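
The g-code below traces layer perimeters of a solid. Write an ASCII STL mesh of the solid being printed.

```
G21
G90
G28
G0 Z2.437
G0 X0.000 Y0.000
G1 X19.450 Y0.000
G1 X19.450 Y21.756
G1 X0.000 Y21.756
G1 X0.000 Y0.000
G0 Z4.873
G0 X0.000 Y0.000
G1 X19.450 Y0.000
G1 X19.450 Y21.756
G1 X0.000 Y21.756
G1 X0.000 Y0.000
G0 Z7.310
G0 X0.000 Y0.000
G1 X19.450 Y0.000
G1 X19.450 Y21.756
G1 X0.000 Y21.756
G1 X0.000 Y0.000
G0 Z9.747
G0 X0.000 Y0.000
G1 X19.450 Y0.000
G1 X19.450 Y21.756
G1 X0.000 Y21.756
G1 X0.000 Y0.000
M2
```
solid part
  facet normal 0.0000 0.0000 -1.0000
    outer loop
      vertex 19.450 21.756 0.000
      vertex 19.450 0.000 0.000
      vertex 0.000 0.000 0.000
    endloop
  endfacet
  facet normal 0.0000 0.0000 -1.0000
    outer loop
      vertex 0.000 21.756 0.000
      vertex 19.450 21.756 0.000
      vertex 0.000 0.000 0.000
    endloop
  endfacet
  facet normal 0.0000 0.0000 1.0000
    outer loop
      vertex 0.000 0.000 9.747
      vertex 19.450 0.000 9.747
      vertex 19.450 21.756 9.747
    endloop
  endfacet
  facet normal 0.0000 0.0000 1.0000
    outer loop
      vertex 0.000 0.000 9.747
      vertex 19.450 21.756 9.747
      vertex 0.000 21.756 9.747
    endloop
  endfacet
  facet normal 0.0000 -1.0000 0.0000
    outer loop
      vertex 0.000 0.000 0.000
      vertex 19.450 0.000 0.000
      vertex 19.450 0.000 9.747
    endloop
  endfacet
  facet normal 0.0000 -1.0000 0.0000
    outer loop
      vertex 0.000 0.000 0.000
      vertex 19.450 0.000 9.747
      vertex 0.000 0.000 9.747
    endloop
  endfacet
  facet normal 0.0000 1.0000 0.0000
    outer loop
      vertex 19.450 21.756 9.747
      vertex 19.450 21.756 0.000
      vertex 0.000 21.756 0.000
    endloop
  endfacet
  facet normal 0.0000 1.0000 0.0000
    outer loop
      vertex 0.000 21.756 9.747
      vertex 19.450 21.756 9.747
      vertex 0.000 21.756 0.000
    endloop
  endfacet
  facet normal -1.0000 0.0000 0.0000
    outer loop
      vertex 0.000 21.756 9.747
      vertex 0.000 21.756 0.000
      vertex 0.000 0.000 0.000
    endloop
  endfacet
  facet normal -1.0000 0.0000 0.0000
    outer loop
      vertex 0.000 0.000 9.747
      vertex 0.000 21.756 9.747
      vertex 0.000 0.000 0.000
    endloop
  endfacet
  facet normal 1.0000 0.0000 0.0000
    outer loop
      vertex 19.450 0.000 0.000
      vertex 19.450 21.756 0.000
      vertex 19.450 21.756 9.747
    endloop
  endfacet
  facet normal 1.0000 0.0000 0.0000
    outer loop
      vertex 19.450 0.000 0.000
      vertex 19.450 21.756 9.747
      vertex 19.450 0.000 9.747
    endloop
  endfacet
endsolid part

The G0 Z moves step by Δz≈2.437 mm. Every layer's G1 loop is the same polygon, so the solid is a straight extrusion of it from z=0 to z≈9.75. Closing with flat bottom and top caps and triangulating gives 12 facets — a rectangular box, roughly 19.4 × 21.8 mm footprint and 9.75 mm tall.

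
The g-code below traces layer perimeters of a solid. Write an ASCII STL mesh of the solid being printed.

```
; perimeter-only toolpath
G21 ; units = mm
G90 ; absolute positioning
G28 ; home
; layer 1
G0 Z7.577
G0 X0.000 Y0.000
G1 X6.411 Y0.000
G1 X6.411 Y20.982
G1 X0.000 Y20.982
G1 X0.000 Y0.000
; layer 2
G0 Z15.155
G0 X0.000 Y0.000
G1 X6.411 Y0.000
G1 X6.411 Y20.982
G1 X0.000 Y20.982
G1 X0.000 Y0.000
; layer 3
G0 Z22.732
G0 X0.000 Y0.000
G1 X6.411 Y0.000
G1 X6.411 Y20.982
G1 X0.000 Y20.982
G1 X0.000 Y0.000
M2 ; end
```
solid part
  facet normal 0.0000 0.0000 -1.0000
    outer loop
      vertex 6.411 20.982 0.000
      vertex 6.411 0.000 0.000
      vertex 0.000 0.000 0.000
    endloop
  endfacet
  facet normal 0.0000 0.0000 -1.0000
    outer loop
      vertex 0.000 20.982 0.000
      vertex 6.411 20.982 0.000
      vertex 0.000 0.000 0.000
    endloop
  endfacet
  facet normal 0.0000 0.0000 1.0000
    outer loop
      vertex 0.000 0.000 22.732
      vertex 6.411 0.000 22.732
      vertex 6.411 20.982 22.732
    endloop
  endfacet
  facet normal 0.0000 0.0000 1.0000
    outer loop
      vertex 0.000 0.000 22.732
      vertex 6.411 20.982 22.732
      vertex 0.000 20.982 22.732
    endloop
  endfacet
  facet normal 0.0000 -1.0000 0.0000
    outer loop
      vertex 0.000 0.000 0.000
      vertex 6.411 0.000 0.000
      vertex 6.411 0.000 22.732
    endloop
  endfacet
  facet normal 0.0000 -1.0000 0.0000
    outer loop
      vertex 0.000 0.000 0.000
      vertex 6.411 0.000 22.732
      vertex 0.000 0.000 22.732
    endloop
  endfacet
  facet normal 0.0000 1.0000 0.0000
    outer loop
      vertex 6.411 20.982 22.732
      vertex 6.411 20.982 0.000
      vertex 0.000 20.982 0.000
    endloop
  endfacet
  facet normal 0.0000 1.0000 0.0000
    outer loop
      vertex 0.000 20.982 22.732
      vertex 6.411 20.982 22.732
      vertex 0.000 20.982 0.000
    endloop
  endfacet
  facet normal -1.0000 0.0000 0.0000
    outer loop
      vertex 0.000 20.982 22.732
      vertex 0.000 20.982 0.000
      vertex 0.000 0.000 0.000
    endloop
  endfacet
  facet normal -1.0000 0.0000 0.0000
    outer loop
      vertex 0.000 0.000 22.732
      vertex 0.000 20.982 22.732
      vertex 0.000 0.000 0.000
    endloop
  endfacet
  facet normal 1.0000 0.0000 0.0000
    outer loop
      vertex 6.411 0.000 0.000
      vertex 6.411 20.982 0.000
      vertex 6.411 20.982 22.732
    endloop
  endfacet
  facet normal 1.0000 0.0000 0.0000
    outer loop
      vertex 6.411 0.000 0.000
      vertex 6.411 20.982 22.732
      vertex 6.411 0.000 22.732
    endloop
  endfacet
endsolid part

The G0 Z moves step by Δz≈7.577 mm. Every layer's G1 loop is the same polygon, so the solid is a straight extrusion of it from z=0 to z≈22.7. Closing with flat bottom and top caps and triangulating gives 12 facets — a rectangular box, roughly 6.41 × 21 mm footprint and 22.7 mm tall.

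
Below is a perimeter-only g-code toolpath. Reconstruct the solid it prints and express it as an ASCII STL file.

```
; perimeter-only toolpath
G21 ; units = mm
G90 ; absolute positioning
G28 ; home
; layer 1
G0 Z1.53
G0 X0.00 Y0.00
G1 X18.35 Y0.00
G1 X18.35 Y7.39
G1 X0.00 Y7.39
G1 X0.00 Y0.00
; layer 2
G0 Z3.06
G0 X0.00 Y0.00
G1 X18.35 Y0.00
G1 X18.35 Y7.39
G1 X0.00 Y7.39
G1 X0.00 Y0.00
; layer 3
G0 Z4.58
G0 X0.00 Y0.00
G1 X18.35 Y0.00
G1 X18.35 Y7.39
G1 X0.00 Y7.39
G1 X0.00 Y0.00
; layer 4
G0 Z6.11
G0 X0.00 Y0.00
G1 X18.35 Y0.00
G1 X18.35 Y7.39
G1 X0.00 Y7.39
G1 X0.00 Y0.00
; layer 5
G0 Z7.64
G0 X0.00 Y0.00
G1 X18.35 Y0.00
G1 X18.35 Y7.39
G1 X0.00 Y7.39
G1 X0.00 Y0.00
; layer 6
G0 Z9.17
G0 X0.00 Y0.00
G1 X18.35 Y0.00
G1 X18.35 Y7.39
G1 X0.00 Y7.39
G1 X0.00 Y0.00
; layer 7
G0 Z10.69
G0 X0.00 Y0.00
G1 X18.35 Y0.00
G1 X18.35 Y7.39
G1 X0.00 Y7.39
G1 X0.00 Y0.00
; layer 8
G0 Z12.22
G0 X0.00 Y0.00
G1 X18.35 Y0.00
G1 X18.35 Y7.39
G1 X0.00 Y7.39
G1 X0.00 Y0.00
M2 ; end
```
solid part
  facet normal 0.0000 0.0000 -1.0000
    outer loop
      vertex 18.35 7.39 0.00
      vertex 18.35 0.00 0.00
      vertex 0.00 0.00 0.00
    endloop
  endfacet
  facet normal 0.0000 0.0000 -1.0000
    outer loop
      vertex 0.00 7.39 0.00
      vertex 18.35 7.39 0.00
      vertex 0.00 0.00 0.00
    endloop
  endfacet
  facet normal 0.0000 0.0000 1.0000
    outer loop
      vertex 0.00 0.00 12.22
      vertex 18.35 0.00 12.22
      vertex 18.35 7.39 12.22
    endloop
  endfacet
  facet normal 0.0000 0.0000 1.0000
    outer loop
      vertex 0.00 0.00 12.22
      vertex 18.35 7.39 12.22
      vertex 0.00 7.39 12.22
    endloop
  endfacet
  facet normal 0.0000 -1.0000 0.0000
    outer loop
      vertex 0.00 0.00 0.00
      vertex 18.35 0.00 0.00
      vertex 18.35 0.00 12.22
    endloop
  endfacet
  facet normal 0.0000 -1.0000 0.0000
    outer loop
      vertex 0.00 0.00 0.00
      vertex 18.35 0.00 12.22
      vertex 0.00 0.00 12.22
    endloop
  endfacet
  facet normal 0.0000 1.0000 0.0000
    outer loop
      vertex 18.35 7.39 12.22
      vertex 18.35 7.39 0.00
      vertex 0.00 7.39 0.00
    endloop
  endfacet
  facet normal 0.0000 1.0000 0.0000
    outer loop
      vertex 0.00 7.39 12.22
      vertex 18.35 7.39 12.22
      vertex 0.00 7.39 0.00
    endloop
  endfacet
  facet normal -1.0000 0.0000 0.0000
    outer loop
      vertex 0.00 7.39 12.22
      vertex 0.00 7.39 0.00
      vertex 0.00 0.00 0.00
    endloop
  endfacet
  facet normal -1.0000 0.0000 0.0000
    outer loop
      vertex 0.00 0.00 12.22
      vertex 0.00 7.39 12.22
      vertex 0.00 0.00 0.00
    endloop
  endfacet
  facet normal 1.0000 0.0000 0.0000
    outer loop
      vertex 18.35 0.00 0.00
      vertex 18.35 7.39 0.00
      vertex 18.35 7.39 12.22
    endloop
  endfacet
  facet normal 1.0000 0.0000 0.0000
    outer loop
      vertex 18.35 0.00 0.00
      vertex 18.35 7.39 12.22
      vertex 18.35 0.00 12.22
    endloop
  endfacet
endsolid part

The G0 Z moves step by Δz≈1.53 mm. Every layer's G1 loop is the same polygon, so the solid is a straight extrusion of it from z=0 to z≈12.2. Closing with flat bottom and top caps and triangulating gives 12 facets — a rectangular box, roughly 18.4 × 7.39 mm footprint and 12.2 mm tall.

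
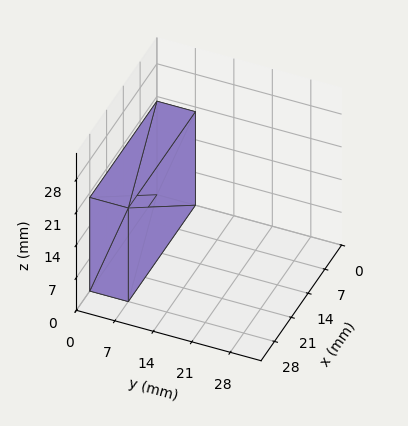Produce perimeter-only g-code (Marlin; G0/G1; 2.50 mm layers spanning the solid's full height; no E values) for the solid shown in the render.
Reading the render: the shape is a rectangular box, roughly 28 × 7 mm footprint and 20 mm tall (dimensions read to the nearest mm from the axis ticks). For the g-code, the solid's height is divided into equal slices at the stated Δz and each level perimeter traced with G1 moves after a G0 lift.

; perimeter-only toolpath
G21 ; units = mm
G90 ; absolute positioning
G28 ; home
; layer 1
G0 Z2.50
G0 X0.00 Y0.00
G1 X28.00 Y0.00
G1 X28.00 Y7.00
G1 X0.00 Y7.00
G1 X0.00 Y0.00
; layer 2
G0 Z5.00
G0 X0.00 Y0.00
G1 X28.00 Y0.00
G1 X28.00 Y7.00
G1 X0.00 Y7.00
G1 X0.00 Y0.00
; layer 3
G0 Z7.50
G0 X0.00 Y0.00
G1 X28.00 Y0.00
G1 X28.00 Y7.00
G1 X0.00 Y7.00
G1 X0.00 Y0.00
; layer 4
G0 Z10.00
G0 X0.00 Y0.00
G1 X28.00 Y0.00
G1 X28.00 Y7.00
G1 X0.00 Y7.00
G1 X0.00 Y0.00
; layer 5
G0 Z12.50
G0 X0.00 Y0.00
G1 X28.00 Y0.00
G1 X28.00 Y7.00
G1 X0.00 Y7.00
G1 X0.00 Y0.00
; layer 6
G0 Z15.00
G0 X0.00 Y0.00
G1 X28.00 Y0.00
G1 X28.00 Y7.00
G1 X0.00 Y7.00
G1 X0.00 Y0.00
; layer 7
G0 Z17.50
G0 X0.00 Y0.00
G1 X28.00 Y0.00
G1 X28.00 Y7.00
G1 X0.00 Y7.00
G1 X0.00 Y0.00
; layer 8
G0 Z20.00
G0 X0.00 Y0.00
G1 X28.00 Y0.00
G1 X28.00 Y7.00
G1 X0.00 Y7.00
G1 X0.00 Y0.00
M2 ; end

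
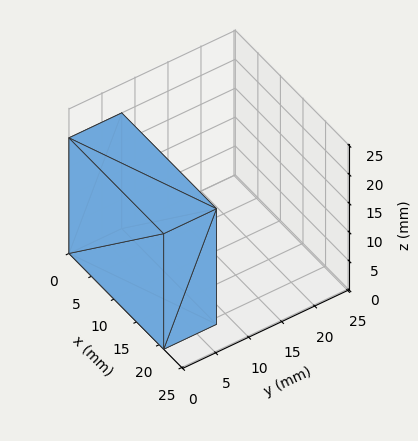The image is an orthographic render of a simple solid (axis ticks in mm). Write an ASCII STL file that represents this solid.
Reading the render: the shape is a rectangular box, roughly 21 × 8 mm footprint and 20 mm tall (dimensions read to the nearest mm from the axis ticks). For the STL, each face is triangulated and given an outward normal.

solid part
  facet normal 0.0000 0.0000 -1.0000
    outer loop
      vertex 21.00 8.00 0.00
      vertex 21.00 0.00 0.00
      vertex 0.00 0.00 0.00
    endloop
  endfacet
  facet normal 0.0000 0.0000 -1.0000
    outer loop
      vertex 0.00 8.00 0.00
      vertex 21.00 8.00 0.00
      vertex 0.00 0.00 0.00
    endloop
  endfacet
  facet normal 0.0000 0.0000 1.0000
    outer loop
      vertex 0.00 0.00 20.00
      vertex 21.00 0.00 20.00
      vertex 21.00 8.00 20.00
    endloop
  endfacet
  facet normal 0.0000 0.0000 1.0000
    outer loop
      vertex 0.00 0.00 20.00
      vertex 21.00 8.00 20.00
      vertex 0.00 8.00 20.00
    endloop
  endfacet
  facet normal 0.0000 -1.0000 0.0000
    outer loop
      vertex 0.00 0.00 0.00
      vertex 21.00 0.00 0.00
      vertex 21.00 0.00 20.00
    endloop
  endfacet
  facet normal 0.0000 -1.0000 0.0000
    outer loop
      vertex 0.00 0.00 0.00
      vertex 21.00 0.00 20.00
      vertex 0.00 0.00 20.00
    endloop
  endfacet
  facet normal 0.0000 1.0000 0.0000
    outer loop
      vertex 21.00 8.00 20.00
      vertex 21.00 8.00 0.00
      vertex 0.00 8.00 0.00
    endloop
  endfacet
  facet normal 0.0000 1.0000 0.0000
    outer loop
      vertex 0.00 8.00 20.00
      vertex 21.00 8.00 20.00
      vertex 0.00 8.00 0.00
    endloop
  endfacet
  facet normal -1.0000 0.0000 0.0000
    outer loop
      vertex 0.00 8.00 20.00
      vertex 0.00 8.00 0.00
      vertex 0.00 0.00 0.00
    endloop
  endfacet
  facet normal -1.0000 0.0000 0.0000
    outer loop
      vertex 0.00 0.00 20.00
      vertex 0.00 8.00 20.00
      vertex 0.00 0.00 0.00
    endloop
  endfacet
  facet normal 1.0000 0.0000 0.0000
    outer loop
      vertex 21.00 0.00 0.00
      vertex 21.00 8.00 0.00
      vertex 21.00 8.00 20.00
    endloop
  endfacet
  facet normal 1.0000 0.0000 0.0000
    outer loop
      vertex 21.00 0.00 0.00
      vertex 21.00 8.00 20.00
      vertex 21.00 0.00 20.00
    endloop
  endfacet
endsolid part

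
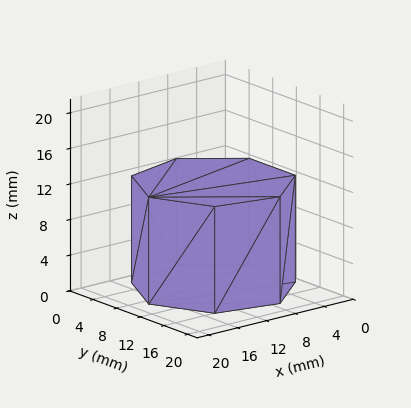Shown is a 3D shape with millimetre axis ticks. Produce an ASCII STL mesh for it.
Reading the render: the shape is a regular 7-sided prism (a cylinder approximated with 7 flat sides), circumscribed radius ≈ 9 mm, height ≈ 12 mm (dimensions read to the nearest mm from the axis ticks). For the STL, each face is triangulated and given an outward normal.

solid part
  facet normal 0.0000 0.0000 -1.0000
    outer loop
      vertex 6.997 17.774 0.000
      vertex 14.611 16.036 0.000
      vertex 18.000 9.000 0.000
    endloop
  endfacet
  facet normal 0.0000 0.0000 -1.0000
    outer loop
      vertex 0.891 12.905 0.000
      vertex 6.997 17.774 0.000
      vertex 18.000 9.000 0.000
    endloop
  endfacet
  facet normal 0.0000 0.0000 -1.0000
    outer loop
      vertex 0.891 5.095 0.000
      vertex 0.891 12.905 0.000
      vertex 18.000 9.000 0.000
    endloop
  endfacet
  facet normal 0.0000 0.0000 -1.0000
    outer loop
      vertex 6.997 0.226 0.000
      vertex 0.891 5.095 0.000
      vertex 18.000 9.000 0.000
    endloop
  endfacet
  facet normal 0.0000 0.0000 -1.0000
    outer loop
      vertex 14.611 1.964 0.000
      vertex 6.997 0.226 0.000
      vertex 18.000 9.000 0.000
    endloop
  endfacet
  facet normal 0.0000 0.0000 1.0000
    outer loop
      vertex 18.000 9.000 12.000
      vertex 14.611 16.036 12.000
      vertex 6.997 17.774 12.000
    endloop
  endfacet
  facet normal 0.0000 0.0000 1.0000
    outer loop
      vertex 18.000 9.000 12.000
      vertex 6.997 17.774 12.000
      vertex 0.891 12.905 12.000
    endloop
  endfacet
  facet normal 0.0000 0.0000 1.0000
    outer loop
      vertex 18.000 9.000 12.000
      vertex 0.891 12.905 12.000
      vertex 0.891 5.095 12.000
    endloop
  endfacet
  facet normal 0.0000 0.0000 1.0000
    outer loop
      vertex 18.000 9.000 12.000
      vertex 0.891 5.095 12.000
      vertex 6.997 0.226 12.000
    endloop
  endfacet
  facet normal 0.0000 0.0000 1.0000
    outer loop
      vertex 18.000 9.000 12.000
      vertex 6.997 0.226 12.000
      vertex 14.611 1.964 12.000
    endloop
  endfacet
  facet normal 0.9009 0.4340 0.0000
    outer loop
      vertex 18.000 9.000 0.000
      vertex 14.611 16.036 0.000
      vertex 14.611 16.036 12.000
    endloop
  endfacet
  facet normal 0.9009 0.4340 0.0000
    outer loop
      vertex 18.000 9.000 0.000
      vertex 14.611 16.036 12.000
      vertex 18.000 9.000 12.000
    endloop
  endfacet
  facet normal 0.2225 0.9749 0.0000
    outer loop
      vertex 14.611 16.036 0.000
      vertex 6.997 17.774 0.000
      vertex 6.997 17.774 12.000
    endloop
  endfacet
  facet normal 0.2225 0.9749 0.0000
    outer loop
      vertex 14.611 16.036 0.000
      vertex 6.997 17.774 12.000
      vertex 14.611 16.036 12.000
    endloop
  endfacet
  facet normal -0.6235 0.7819 0.0000
    outer loop
      vertex 6.997 17.774 0.000
      vertex 0.891 12.905 0.000
      vertex 0.891 12.905 12.000
    endloop
  endfacet
  facet normal -0.6235 0.7819 0.0000
    outer loop
      vertex 6.997 17.774 0.000
      vertex 0.891 12.905 12.000
      vertex 6.997 17.774 12.000
    endloop
  endfacet
  facet normal -1.0000 0.0000 0.0000
    outer loop
      vertex 0.891 12.905 0.000
      vertex 0.891 5.095 0.000
      vertex 0.891 5.095 12.000
    endloop
  endfacet
  facet normal -1.0000 0.0000 0.0000
    outer loop
      vertex 0.891 12.905 0.000
      vertex 0.891 5.095 12.000
      vertex 0.891 12.905 12.000
    endloop
  endfacet
  facet normal -0.6235 -0.7819 0.0000
    outer loop
      vertex 0.891 5.095 0.000
      vertex 6.997 0.226 0.000
      vertex 6.997 0.226 12.000
    endloop
  endfacet
  facet normal -0.6235 -0.7819 0.0000
    outer loop
      vertex 0.891 5.095 0.000
      vertex 6.997 0.226 12.000
      vertex 0.891 5.095 12.000
    endloop
  endfacet
  facet normal 0.2225 -0.9749 0.0000
    outer loop
      vertex 6.997 0.226 0.000
      vertex 14.611 1.964 0.000
      vertex 14.611 1.964 12.000
    endloop
  endfacet
  facet normal 0.2225 -0.9749 0.0000
    outer loop
      vertex 6.997 0.226 0.000
      vertex 14.611 1.964 12.000
      vertex 6.997 0.226 12.000
    endloop
  endfacet
  facet normal 0.9009 -0.4340 0.0000
    outer loop
      vertex 14.611 1.964 0.000
      vertex 18.000 9.000 0.000
      vertex 18.000 9.000 12.000
    endloop
  endfacet
  facet normal 0.9009 -0.4340 0.0000
    outer loop
      vertex 14.611 1.964 0.000
      vertex 18.000 9.000 12.000
      vertex 14.611 1.964 12.000
    endloop
  endfacet
endsolid part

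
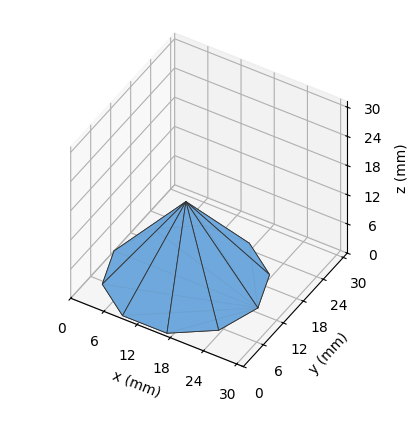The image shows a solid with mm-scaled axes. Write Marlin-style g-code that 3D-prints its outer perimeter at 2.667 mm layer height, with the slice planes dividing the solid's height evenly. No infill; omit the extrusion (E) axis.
Reading the render: the shape is a regular 10-sided pyramid, base circumscribed radius ≈ 13 mm, apex at z ≈ 16 mm (dimensions read to the nearest mm from the axis ticks). For the g-code, the solid's height is divided into equal slices at the stated Δz and each level perimeter traced with G1 moves after a G0 lift.

; perimeter-only toolpath
G21 ; units = mm
G90 ; absolute positioning
G28 ; home
; layer 1
G0 Z2.667
G0 X23.833 Y13.000
G1 X21.764 Y19.367
G1 X16.348 Y23.303
G1 X9.652 Y23.303
G1 X4.236 Y19.367
G1 X2.167 Y13.000
G1 X4.236 Y6.632
G1 X9.652 Y2.697
G1 X16.348 Y2.697
G1 X21.764 Y6.632
G1 X23.833 Y13.000
; layer 2
G0 Z5.333
G0 X21.667 Y13.000
G1 X20.011 Y18.094
G1 X15.678 Y21.243
G1 X10.322 Y21.243
G1 X5.989 Y18.094
G1 X4.333 Y13.000
G1 X5.989 Y7.906
G1 X10.322 Y4.757
G1 X15.678 Y4.757
G1 X20.011 Y7.906
G1 X21.667 Y13.000
; layer 3
G0 Z8.000
G0 X19.500 Y13.000
G1 X18.258 Y16.820
G1 X15.008 Y19.182
G1 X10.992 Y19.182
G1 X7.742 Y16.820
G1 X6.500 Y13.000
G1 X7.742 Y9.180
G1 X10.992 Y6.818
G1 X15.008 Y6.818
G1 X18.258 Y9.180
G1 X19.500 Y13.000
; layer 4
G0 Z10.667
G0 X17.333 Y13.000
G1 X16.506 Y15.547
G1 X14.339 Y17.121
G1 X11.661 Y17.121
G1 X9.494 Y15.547
G1 X8.667 Y13.000
G1 X9.494 Y10.453
G1 X11.661 Y8.879
G1 X14.339 Y8.879
G1 X16.506 Y10.453
G1 X17.333 Y13.000
; layer 5
G0 Z13.333
G0 X15.167 Y13.000
G1 X14.753 Y14.274
G1 X13.669 Y15.061
G1 X12.330 Y15.061
G1 X11.247 Y14.274
G1 X10.833 Y13.000
G1 X11.247 Y11.726
G1 X12.330 Y10.939
G1 X13.669 Y10.939
G1 X14.753 Y11.726
G1 X15.167 Y13.000
M2 ; end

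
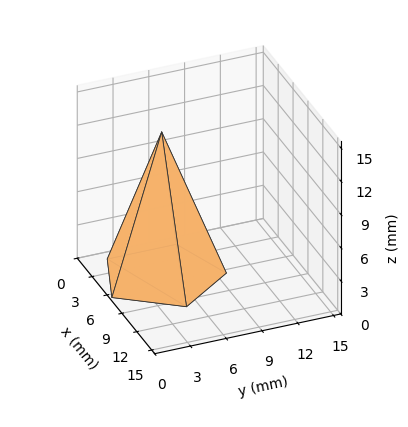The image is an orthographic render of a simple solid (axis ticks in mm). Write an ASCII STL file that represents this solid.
Reading the render: the shape is a regular 5-sided pyramid, base circumscribed radius ≈ 5 mm, apex at z ≈ 13 mm (dimensions read to the nearest mm from the axis ticks). For the STL, each face is triangulated and given an outward normal.

solid part
  facet normal 0.0000 0.0000 -1.0000
    outer loop
      vertex 1.0 7.9 0.0
      vertex 6.5 9.8 0.0
      vertex 10.0 5.0 0.0
    endloop
  endfacet
  facet normal 0.0000 0.0000 -1.0000
    outer loop
      vertex 1.0 2.1 0.0
      vertex 1.0 7.9 0.0
      vertex 10.0 5.0 0.0
    endloop
  endfacet
  facet normal 0.0000 0.0000 -1.0000
    outer loop
      vertex 6.5 0.2 0.0
      vertex 1.0 2.1 0.0
      vertex 10.0 5.0 0.0
    endloop
  endfacet
  facet normal 0.7716 0.5626 0.2968
    outer loop
      vertex 10.0 5.0 0.0
      vertex 6.5 9.8 0.0
      vertex 5.0 5.0 13.0
    endloop
  endfacet
  facet normal -0.3118 0.9025 0.2972
    outer loop
      vertex 6.5 9.8 0.0
      vertex 1.0 7.9 0.0
      vertex 5.0 5.0 13.0
    endloop
  endfacet
  facet normal -0.9558 0.0000 0.2941
    outer loop
      vertex 1.0 7.9 0.0
      vertex 1.0 2.1 0.0
      vertex 5.0 5.0 13.0
    endloop
  endfacet
  facet normal -0.3118 -0.9025 0.2972
    outer loop
      vertex 1.0 2.1 0.0
      vertex 6.5 0.2 0.0
      vertex 5.0 5.0 13.0
    endloop
  endfacet
  facet normal 0.7716 -0.5626 0.2968
    outer loop
      vertex 6.5 0.2 0.0
      vertex 10.0 5.0 0.0
      vertex 5.0 5.0 13.0
    endloop
  endfacet
endsolid part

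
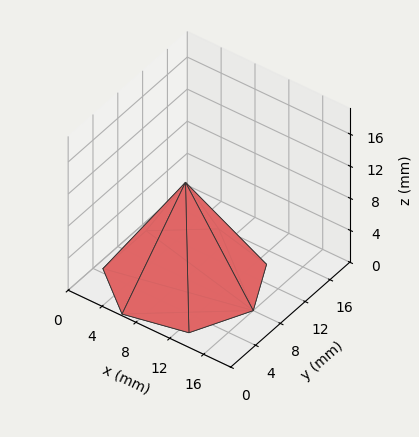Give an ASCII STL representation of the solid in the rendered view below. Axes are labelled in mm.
Reading the render: the shape is a regular 7-sided pyramid, base circumscribed radius ≈ 8 mm, apex at z ≈ 12 mm (dimensions read to the nearest mm from the axis ticks). For the STL, each face is triangulated and given an outward normal.

solid part
  facet normal 0.0000 0.0000 -1.0000
    outer loop
      vertex 6.220 15.799 0.000
      vertex 12.988 14.255 0.000
      vertex 16.000 8.000 0.000
    endloop
  endfacet
  facet normal 0.0000 0.0000 -1.0000
    outer loop
      vertex 0.792 11.471 0.000
      vertex 6.220 15.799 0.000
      vertex 16.000 8.000 0.000
    endloop
  endfacet
  facet normal 0.0000 0.0000 -1.0000
    outer loop
      vertex 0.792 4.529 0.000
      vertex 0.792 11.471 0.000
      vertex 16.000 8.000 0.000
    endloop
  endfacet
  facet normal 0.0000 0.0000 -1.0000
    outer loop
      vertex 6.220 0.201 0.000
      vertex 0.792 4.529 0.000
      vertex 16.000 8.000 0.000
    endloop
  endfacet
  facet normal 0.0000 0.0000 -1.0000
    outer loop
      vertex 12.988 1.745 0.000
      vertex 6.220 0.201 0.000
      vertex 16.000 8.000 0.000
    endloop
  endfacet
  facet normal 0.7724 0.3719 0.5149
    outer loop
      vertex 16.000 8.000 0.000
      vertex 12.988 14.255 0.000
      vertex 8.000 8.000 12.000
    endloop
  endfacet
  facet normal 0.1907 0.8358 0.5149
    outer loop
      vertex 12.988 14.255 0.000
      vertex 6.220 15.799 0.000
      vertex 8.000 8.000 12.000
    endloop
  endfacet
  facet normal -0.5344 0.6703 0.5149
    outer loop
      vertex 6.220 15.799 0.000
      vertex 0.792 11.471 0.000
      vertex 8.000 8.000 12.000
    endloop
  endfacet
  facet normal -0.8572 0.0000 0.5149
    outer loop
      vertex 0.792 11.471 0.000
      vertex 0.792 4.529 0.000
      vertex 8.000 8.000 12.000
    endloop
  endfacet
  facet normal -0.5344 -0.6703 0.5149
    outer loop
      vertex 0.792 4.529 0.000
      vertex 6.220 0.201 0.000
      vertex 8.000 8.000 12.000
    endloop
  endfacet
  facet normal 0.1907 -0.8358 0.5149
    outer loop
      vertex 6.220 0.201 0.000
      vertex 12.988 1.745 0.000
      vertex 8.000 8.000 12.000
    endloop
  endfacet
  facet normal 0.7724 -0.3719 0.5149
    outer loop
      vertex 12.988 1.745 0.000
      vertex 16.000 8.000 0.000
      vertex 8.000 8.000 12.000
    endloop
  endfacet
endsolid part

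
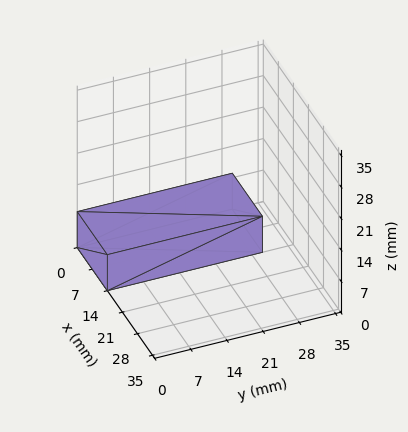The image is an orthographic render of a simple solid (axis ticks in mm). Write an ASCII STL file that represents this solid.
Reading the render: the shape is a rectangular box, roughly 14 × 30 mm footprint and 8 mm tall (dimensions read to the nearest mm from the axis ticks). For the STL, each face is triangulated and given an outward normal.

solid part
  facet normal 0.0000 0.0000 -1.0000
    outer loop
      vertex 14.0 30.0 0.0
      vertex 14.0 0.0 0.0
      vertex 0.0 0.0 0.0
    endloop
  endfacet
  facet normal 0.0000 0.0000 -1.0000
    outer loop
      vertex 0.0 30.0 0.0
      vertex 14.0 30.0 0.0
      vertex 0.0 0.0 0.0
    endloop
  endfacet
  facet normal 0.0000 0.0000 1.0000
    outer loop
      vertex 0.0 0.0 8.0
      vertex 14.0 0.0 8.0
      vertex 14.0 30.0 8.0
    endloop
  endfacet
  facet normal 0.0000 0.0000 1.0000
    outer loop
      vertex 0.0 0.0 8.0
      vertex 14.0 30.0 8.0
      vertex 0.0 30.0 8.0
    endloop
  endfacet
  facet normal 0.0000 -1.0000 0.0000
    outer loop
      vertex 0.0 0.0 0.0
      vertex 14.0 0.0 0.0
      vertex 14.0 0.0 8.0
    endloop
  endfacet
  facet normal 0.0000 -1.0000 0.0000
    outer loop
      vertex 0.0 0.0 0.0
      vertex 14.0 0.0 8.0
      vertex 0.0 0.0 8.0
    endloop
  endfacet
  facet normal 0.0000 1.0000 0.0000
    outer loop
      vertex 14.0 30.0 8.0
      vertex 14.0 30.0 0.0
      vertex 0.0 30.0 0.0
    endloop
  endfacet
  facet normal 0.0000 1.0000 0.0000
    outer loop
      vertex 0.0 30.0 8.0
      vertex 14.0 30.0 8.0
      vertex 0.0 30.0 0.0
    endloop
  endfacet
  facet normal -1.0000 0.0000 0.0000
    outer loop
      vertex 0.0 30.0 8.0
      vertex 0.0 30.0 0.0
      vertex 0.0 0.0 0.0
    endloop
  endfacet
  facet normal -1.0000 0.0000 0.0000
    outer loop
      vertex 0.0 0.0 8.0
      vertex 0.0 30.0 8.0
      vertex 0.0 0.0 0.0
    endloop
  endfacet
  facet normal 1.0000 0.0000 0.0000
    outer loop
      vertex 14.0 0.0 0.0
      vertex 14.0 30.0 0.0
      vertex 14.0 30.0 8.0
    endloop
  endfacet
  facet normal 1.0000 0.0000 0.0000
    outer loop
      vertex 14.0 0.0 0.0
      vertex 14.0 30.0 8.0
      vertex 14.0 0.0 8.0
    endloop
  endfacet
endsolid part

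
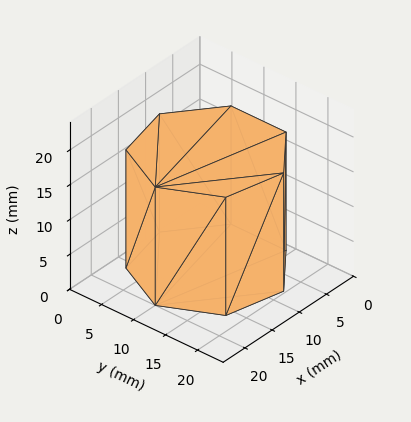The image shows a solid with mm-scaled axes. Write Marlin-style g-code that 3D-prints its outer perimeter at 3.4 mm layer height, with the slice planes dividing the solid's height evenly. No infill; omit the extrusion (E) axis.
Reading the render: the shape is a regular 7-sided prism (a cylinder approximated with 7 flat sides), circumscribed radius ≈ 10 mm, height ≈ 17 mm (dimensions read to the nearest mm from the axis ticks). For the g-code, the solid's height is divided into equal slices at the stated Δz and each level perimeter traced with G1 moves after a G0 lift.

; perimeter-only toolpath
G21 ; units = mm
G90 ; absolute positioning
G28 ; home
; layer 1
G0 Z3.4
G0 X20.0 Y10.0
G1 X16.2 Y17.8
G1 X7.8 Y19.7
G1 X1.0 Y14.3
G1 X1.0 Y5.7
G1 X7.8 Y0.3
G1 X16.2 Y2.2
G1 X20.0 Y10.0
; layer 2
G0 Z6.8
G0 X20.0 Y10.0
G1 X16.2 Y17.8
G1 X7.8 Y19.7
G1 X1.0 Y14.3
G1 X1.0 Y5.7
G1 X7.8 Y0.3
G1 X16.2 Y2.2
G1 X20.0 Y10.0
; layer 3
G0 Z10.2
G0 X20.0 Y10.0
G1 X16.2 Y17.8
G1 X7.8 Y19.7
G1 X1.0 Y14.3
G1 X1.0 Y5.7
G1 X7.8 Y0.3
G1 X16.2 Y2.2
G1 X20.0 Y10.0
; layer 4
G0 Z13.6
G0 X20.0 Y10.0
G1 X16.2 Y17.8
G1 X7.8 Y19.7
G1 X1.0 Y14.3
G1 X1.0 Y5.7
G1 X7.8 Y0.3
G1 X16.2 Y2.2
G1 X20.0 Y10.0
; layer 5
G0 Z17.0
G0 X20.0 Y10.0
G1 X16.2 Y17.8
G1 X7.8 Y19.7
G1 X1.0 Y14.3
G1 X1.0 Y5.7
G1 X7.8 Y0.3
G1 X16.2 Y2.2
G1 X20.0 Y10.0
M2 ; end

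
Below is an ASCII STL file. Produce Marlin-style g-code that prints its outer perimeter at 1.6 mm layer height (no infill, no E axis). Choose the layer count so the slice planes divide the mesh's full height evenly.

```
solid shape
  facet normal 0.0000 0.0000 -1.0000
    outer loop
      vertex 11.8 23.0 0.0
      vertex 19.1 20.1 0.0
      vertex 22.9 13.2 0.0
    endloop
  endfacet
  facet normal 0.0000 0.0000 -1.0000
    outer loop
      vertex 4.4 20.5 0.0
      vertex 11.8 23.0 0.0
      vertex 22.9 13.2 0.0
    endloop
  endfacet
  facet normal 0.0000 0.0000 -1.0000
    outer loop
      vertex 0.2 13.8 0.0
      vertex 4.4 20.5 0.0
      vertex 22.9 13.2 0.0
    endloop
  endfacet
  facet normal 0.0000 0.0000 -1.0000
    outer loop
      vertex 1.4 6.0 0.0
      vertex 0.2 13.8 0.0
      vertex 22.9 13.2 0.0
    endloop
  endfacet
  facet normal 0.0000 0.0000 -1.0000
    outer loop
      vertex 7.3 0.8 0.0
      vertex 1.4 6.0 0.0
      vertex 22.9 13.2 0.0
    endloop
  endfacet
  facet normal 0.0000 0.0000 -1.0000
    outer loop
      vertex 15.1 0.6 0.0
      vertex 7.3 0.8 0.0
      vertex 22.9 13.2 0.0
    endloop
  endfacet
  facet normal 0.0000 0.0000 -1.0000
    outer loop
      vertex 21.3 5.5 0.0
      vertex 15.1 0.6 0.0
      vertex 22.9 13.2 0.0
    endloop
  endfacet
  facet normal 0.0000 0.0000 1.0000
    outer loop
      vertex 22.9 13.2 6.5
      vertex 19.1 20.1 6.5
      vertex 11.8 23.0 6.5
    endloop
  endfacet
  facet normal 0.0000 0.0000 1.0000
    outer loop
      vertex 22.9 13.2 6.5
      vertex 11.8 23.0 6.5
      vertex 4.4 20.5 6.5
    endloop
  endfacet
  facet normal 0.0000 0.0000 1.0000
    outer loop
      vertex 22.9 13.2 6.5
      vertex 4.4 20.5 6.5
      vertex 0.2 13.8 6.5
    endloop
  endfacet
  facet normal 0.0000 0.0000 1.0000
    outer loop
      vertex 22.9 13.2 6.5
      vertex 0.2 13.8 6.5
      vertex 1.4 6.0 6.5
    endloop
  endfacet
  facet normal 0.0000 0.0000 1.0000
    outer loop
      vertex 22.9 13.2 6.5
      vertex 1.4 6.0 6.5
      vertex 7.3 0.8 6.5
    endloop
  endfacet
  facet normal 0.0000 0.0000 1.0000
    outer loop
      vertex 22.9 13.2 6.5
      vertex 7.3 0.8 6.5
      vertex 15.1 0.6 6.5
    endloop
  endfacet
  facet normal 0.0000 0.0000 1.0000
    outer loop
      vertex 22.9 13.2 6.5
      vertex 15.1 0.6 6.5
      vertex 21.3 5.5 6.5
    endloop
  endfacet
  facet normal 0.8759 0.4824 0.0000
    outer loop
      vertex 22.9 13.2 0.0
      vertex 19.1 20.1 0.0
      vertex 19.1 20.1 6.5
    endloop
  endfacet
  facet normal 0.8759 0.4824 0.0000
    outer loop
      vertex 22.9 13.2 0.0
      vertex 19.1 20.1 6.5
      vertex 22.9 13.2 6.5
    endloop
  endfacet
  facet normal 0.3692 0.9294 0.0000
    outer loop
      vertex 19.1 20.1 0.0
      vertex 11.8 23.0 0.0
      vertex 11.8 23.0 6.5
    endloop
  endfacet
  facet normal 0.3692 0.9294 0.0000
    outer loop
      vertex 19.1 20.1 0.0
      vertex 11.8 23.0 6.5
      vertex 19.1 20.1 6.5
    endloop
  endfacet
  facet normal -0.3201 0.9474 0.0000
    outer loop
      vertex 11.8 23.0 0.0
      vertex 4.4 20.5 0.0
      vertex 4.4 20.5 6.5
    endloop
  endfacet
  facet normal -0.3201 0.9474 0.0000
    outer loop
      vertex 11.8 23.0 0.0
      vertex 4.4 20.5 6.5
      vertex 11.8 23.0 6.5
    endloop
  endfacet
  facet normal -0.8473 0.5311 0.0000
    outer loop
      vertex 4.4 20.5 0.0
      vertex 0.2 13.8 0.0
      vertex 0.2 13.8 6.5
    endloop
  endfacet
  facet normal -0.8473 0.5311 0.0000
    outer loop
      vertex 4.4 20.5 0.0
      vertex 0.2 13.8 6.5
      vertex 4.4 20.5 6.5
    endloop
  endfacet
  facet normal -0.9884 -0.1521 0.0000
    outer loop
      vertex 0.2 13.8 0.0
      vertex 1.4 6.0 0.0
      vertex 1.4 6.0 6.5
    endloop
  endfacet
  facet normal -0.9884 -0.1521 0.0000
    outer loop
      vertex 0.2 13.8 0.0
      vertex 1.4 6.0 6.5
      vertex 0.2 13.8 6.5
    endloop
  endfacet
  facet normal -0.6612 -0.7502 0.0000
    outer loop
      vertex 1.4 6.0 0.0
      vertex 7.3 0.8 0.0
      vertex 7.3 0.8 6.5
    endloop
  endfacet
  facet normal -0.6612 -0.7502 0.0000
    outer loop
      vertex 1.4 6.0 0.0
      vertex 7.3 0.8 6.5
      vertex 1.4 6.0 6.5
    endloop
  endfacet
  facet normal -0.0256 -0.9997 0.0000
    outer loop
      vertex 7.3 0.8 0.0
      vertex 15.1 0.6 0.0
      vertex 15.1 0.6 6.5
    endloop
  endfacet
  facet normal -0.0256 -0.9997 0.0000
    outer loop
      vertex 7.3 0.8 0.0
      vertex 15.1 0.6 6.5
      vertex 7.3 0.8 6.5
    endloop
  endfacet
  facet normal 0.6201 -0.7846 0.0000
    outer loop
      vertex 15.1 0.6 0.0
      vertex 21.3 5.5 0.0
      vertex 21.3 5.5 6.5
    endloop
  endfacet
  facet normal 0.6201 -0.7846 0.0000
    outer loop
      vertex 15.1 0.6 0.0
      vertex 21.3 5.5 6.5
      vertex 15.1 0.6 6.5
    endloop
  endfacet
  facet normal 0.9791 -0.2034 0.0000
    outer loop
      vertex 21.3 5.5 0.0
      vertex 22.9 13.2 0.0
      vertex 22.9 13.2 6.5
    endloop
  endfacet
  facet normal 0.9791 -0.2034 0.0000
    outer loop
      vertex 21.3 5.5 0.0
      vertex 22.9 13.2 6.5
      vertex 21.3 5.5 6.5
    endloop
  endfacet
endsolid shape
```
; perimeter-only toolpath
G21 ; units = mm
G90 ; absolute positioning
G28 ; home
; layer 1
G0 Z1.6
G0 X22.9 Y13.2
G1 X19.1 Y20.1
G1 X11.8 Y23.0
G1 X4.4 Y20.5
G1 X0.2 Y13.8
G1 X1.4 Y6.0
G1 X7.3 Y0.8
G1 X15.1 Y0.6
G1 X21.3 Y5.5
G1 X22.9 Y13.2
; layer 2
G0 Z3.2
G0 X22.9 Y13.2
G1 X19.1 Y20.1
G1 X11.8 Y23.0
G1 X4.4 Y20.5
G1 X0.2 Y13.8
G1 X1.4 Y6.0
G1 X7.3 Y0.8
G1 X15.1 Y0.6
G1 X21.3 Y5.5
G1 X22.9 Y13.2
; layer 3
G0 Z4.9
G0 X22.9 Y13.2
G1 X19.1 Y20.1
G1 X11.8 Y23.0
G1 X4.4 Y20.5
G1 X0.2 Y13.8
G1 X1.4 Y6.0
G1 X7.3 Y0.8
G1 X15.1 Y0.6
G1 X21.3 Y5.5
G1 X22.9 Y13.2
; layer 4
G0 Z6.5
G0 X22.9 Y13.2
G1 X19.1 Y20.1
G1 X11.8 Y23.0
G1 X4.4 Y20.5
G1 X0.2 Y13.8
G1 X1.4 Y6.0
G1 X7.3 Y0.8
G1 X15.1 Y0.6
G1 X21.3 Y5.5
G1 X22.9 Y13.2
M2 ; end

The solid is a regular 9-sided prism (a cylinder approximated with 9 flat sides), circumscribed radius ≈ 11.5 mm, height ≈ 6.5 mm. Slicing at Δz = 1.6 mm — 4 equal slices spanning the solid's height, so layer i sits at z = i·h/4 — gives 4 non-empty perimeters. Each is a 9-segment closed polygon; G0 lifts to the layer z and rapids to the start vertex, then G1 traces the edges.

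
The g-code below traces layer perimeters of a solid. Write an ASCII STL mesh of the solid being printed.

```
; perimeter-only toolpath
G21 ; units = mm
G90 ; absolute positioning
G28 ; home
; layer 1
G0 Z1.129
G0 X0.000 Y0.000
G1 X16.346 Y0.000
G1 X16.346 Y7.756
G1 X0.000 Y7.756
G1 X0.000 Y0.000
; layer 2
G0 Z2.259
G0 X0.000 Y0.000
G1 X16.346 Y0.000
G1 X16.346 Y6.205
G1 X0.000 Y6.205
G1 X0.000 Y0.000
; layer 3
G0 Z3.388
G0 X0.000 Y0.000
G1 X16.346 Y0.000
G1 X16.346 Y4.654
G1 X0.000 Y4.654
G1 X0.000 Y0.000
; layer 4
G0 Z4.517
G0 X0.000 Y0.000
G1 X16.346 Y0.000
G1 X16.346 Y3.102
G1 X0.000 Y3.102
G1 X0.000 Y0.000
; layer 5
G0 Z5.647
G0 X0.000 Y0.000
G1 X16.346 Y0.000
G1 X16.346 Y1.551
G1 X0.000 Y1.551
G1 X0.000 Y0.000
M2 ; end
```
solid part
  facet normal 0.0000 0.0000 -1.0000
    outer loop
      vertex 16.346 9.307 0.000
      vertex 16.346 0.000 0.000
      vertex 0.000 0.000 0.000
    endloop
  endfacet
  facet normal 0.0000 0.0000 -1.0000
    outer loop
      vertex 0.000 9.307 0.000
      vertex 16.346 9.307 0.000
      vertex 0.000 0.000 0.000
    endloop
  endfacet
  facet normal 0.0000 -1.0000 0.0000
    outer loop
      vertex 0.000 0.000 0.000
      vertex 16.346 0.000 0.000
      vertex 16.346 0.000 6.776
    endloop
  endfacet
  facet normal 0.0000 -1.0000 0.0000
    outer loop
      vertex 0.000 0.000 0.000
      vertex 16.346 0.000 6.776
      vertex 0.000 0.000 6.776
    endloop
  endfacet
  facet normal 0.0000 0.5886 0.8084
    outer loop
      vertex 0.000 0.000 6.776
      vertex 16.346 0.000 6.776
      vertex 16.346 9.307 0.000
    endloop
  endfacet
  facet normal 0.0000 0.5886 0.8084
    outer loop
      vertex 0.000 0.000 6.776
      vertex 16.346 9.307 0.000
      vertex 0.000 9.307 0.000
    endloop
  endfacet
  facet normal -1.0000 0.0000 0.0000
    outer loop
      vertex 0.000 0.000 6.776
      vertex 0.000 9.307 0.000
      vertex 0.000 0.000 0.000
    endloop
  endfacet
  facet normal 1.0000 0.0000 0.0000
    outer loop
      vertex 16.346 0.000 0.000
      vertex 16.346 9.307 0.000
      vertex 16.346 0.000 6.776
    endloop
  endfacet
endsolid part

The G0 Z moves step by Δz≈1.129 mm. The G1 loops shrink linearly with z, so the solid tapers from its base footprint up to z≈6.78. Closing with a flat bottom cap and the tapered top and triangulating gives 8 facets — a wedge (ramp): 16.3 × 9.31 mm base, rising to 6.78 mm along the y=0 edge and sloping linearly to z=0 at y=9.31.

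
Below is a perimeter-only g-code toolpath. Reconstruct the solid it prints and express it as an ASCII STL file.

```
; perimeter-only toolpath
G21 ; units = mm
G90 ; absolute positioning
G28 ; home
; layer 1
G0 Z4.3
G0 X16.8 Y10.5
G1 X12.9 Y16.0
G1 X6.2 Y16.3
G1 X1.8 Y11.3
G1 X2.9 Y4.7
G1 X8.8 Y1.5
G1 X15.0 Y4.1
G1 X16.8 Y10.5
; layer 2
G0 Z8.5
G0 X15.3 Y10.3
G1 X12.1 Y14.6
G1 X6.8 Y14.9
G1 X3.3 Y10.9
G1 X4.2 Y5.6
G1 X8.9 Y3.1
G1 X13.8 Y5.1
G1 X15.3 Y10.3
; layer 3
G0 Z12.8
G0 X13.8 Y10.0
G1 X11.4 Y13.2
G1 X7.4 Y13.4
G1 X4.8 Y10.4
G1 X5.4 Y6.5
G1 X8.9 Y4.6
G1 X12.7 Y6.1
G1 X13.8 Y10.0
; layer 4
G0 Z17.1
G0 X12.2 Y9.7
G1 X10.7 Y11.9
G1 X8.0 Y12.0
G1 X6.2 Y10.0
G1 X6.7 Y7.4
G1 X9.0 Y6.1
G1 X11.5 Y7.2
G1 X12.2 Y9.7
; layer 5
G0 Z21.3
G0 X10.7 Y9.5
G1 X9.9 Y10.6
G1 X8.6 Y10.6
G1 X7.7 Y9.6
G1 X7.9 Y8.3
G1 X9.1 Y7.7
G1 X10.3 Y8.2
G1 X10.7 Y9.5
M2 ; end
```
solid part
  facet normal 0.0000 0.0000 -1.0000
    outer loop
      vertex 5.6 17.7 0.0
      vertex 13.6 17.3 0.0
      vertex 18.3 10.8 0.0
    endloop
  endfacet
  facet normal 0.0000 0.0000 -1.0000
    outer loop
      vertex 0.3 11.7 0.0
      vertex 5.6 17.7 0.0
      vertex 18.3 10.8 0.0
    endloop
  endfacet
  facet normal 0.0000 0.0000 -1.0000
    outer loop
      vertex 1.7 3.8 0.0
      vertex 0.3 11.7 0.0
      vertex 18.3 10.8 0.0
    endloop
  endfacet
  facet normal 0.0000 0.0000 -1.0000
    outer loop
      vertex 8.7 0.0 0.0
      vertex 1.7 3.8 0.0
      vertex 18.3 10.8 0.0
    endloop
  endfacet
  facet normal 0.0000 0.0000 -1.0000
    outer loop
      vertex 16.1 3.1 0.0
      vertex 8.7 0.0 0.0
      vertex 18.3 10.8 0.0
    endloop
  endfacet
  facet normal 0.7707 0.5573 0.3088
    outer loop
      vertex 18.3 10.8 0.0
      vertex 13.6 17.3 0.0
      vertex 9.2 9.2 25.6
    endloop
  endfacet
  facet normal 0.0475 0.9500 0.3087
    outer loop
      vertex 13.6 17.3 0.0
      vertex 5.6 17.7 0.0
      vertex 9.2 9.2 25.6
    endloop
  endfacet
  facet normal -0.7127 0.6296 0.3093
    outer loop
      vertex 5.6 17.7 0.0
      vertex 0.3 11.7 0.0
      vertex 9.2 9.2 25.6
    endloop
  endfacet
  facet normal -0.9364 -0.1659 0.3093
    outer loop
      vertex 0.3 11.7 0.0
      vertex 1.7 3.8 0.0
      vertex 9.2 9.2 25.6
    endloop
  endfacet
  facet normal -0.4537 -0.8358 0.3092
    outer loop
      vertex 1.7 3.8 0.0
      vertex 8.7 0.0 0.0
      vertex 9.2 9.2 25.6
    endloop
  endfacet
  facet normal 0.3676 -0.8775 0.3082
    outer loop
      vertex 8.7 0.0 0.0
      vertex 16.1 3.1 0.0
      vertex 9.2 9.2 25.6
    endloop
  endfacet
  facet normal 0.9145 -0.2613 0.3088
    outer loop
      vertex 16.1 3.1 0.0
      vertex 18.3 10.8 0.0
      vertex 9.2 9.2 25.6
    endloop
  endfacet
endsolid part

The G0 Z moves step by Δz≈4.3 mm. The G1 loops shrink linearly with z, so the solid tapers from its base footprint up to z≈25.6. Closing with a flat bottom cap and the tapered top and triangulating gives 12 facets — a regular 7-sided pyramid, base circumscribed radius ≈ 9.2 mm, apex at z ≈ 25.6 mm.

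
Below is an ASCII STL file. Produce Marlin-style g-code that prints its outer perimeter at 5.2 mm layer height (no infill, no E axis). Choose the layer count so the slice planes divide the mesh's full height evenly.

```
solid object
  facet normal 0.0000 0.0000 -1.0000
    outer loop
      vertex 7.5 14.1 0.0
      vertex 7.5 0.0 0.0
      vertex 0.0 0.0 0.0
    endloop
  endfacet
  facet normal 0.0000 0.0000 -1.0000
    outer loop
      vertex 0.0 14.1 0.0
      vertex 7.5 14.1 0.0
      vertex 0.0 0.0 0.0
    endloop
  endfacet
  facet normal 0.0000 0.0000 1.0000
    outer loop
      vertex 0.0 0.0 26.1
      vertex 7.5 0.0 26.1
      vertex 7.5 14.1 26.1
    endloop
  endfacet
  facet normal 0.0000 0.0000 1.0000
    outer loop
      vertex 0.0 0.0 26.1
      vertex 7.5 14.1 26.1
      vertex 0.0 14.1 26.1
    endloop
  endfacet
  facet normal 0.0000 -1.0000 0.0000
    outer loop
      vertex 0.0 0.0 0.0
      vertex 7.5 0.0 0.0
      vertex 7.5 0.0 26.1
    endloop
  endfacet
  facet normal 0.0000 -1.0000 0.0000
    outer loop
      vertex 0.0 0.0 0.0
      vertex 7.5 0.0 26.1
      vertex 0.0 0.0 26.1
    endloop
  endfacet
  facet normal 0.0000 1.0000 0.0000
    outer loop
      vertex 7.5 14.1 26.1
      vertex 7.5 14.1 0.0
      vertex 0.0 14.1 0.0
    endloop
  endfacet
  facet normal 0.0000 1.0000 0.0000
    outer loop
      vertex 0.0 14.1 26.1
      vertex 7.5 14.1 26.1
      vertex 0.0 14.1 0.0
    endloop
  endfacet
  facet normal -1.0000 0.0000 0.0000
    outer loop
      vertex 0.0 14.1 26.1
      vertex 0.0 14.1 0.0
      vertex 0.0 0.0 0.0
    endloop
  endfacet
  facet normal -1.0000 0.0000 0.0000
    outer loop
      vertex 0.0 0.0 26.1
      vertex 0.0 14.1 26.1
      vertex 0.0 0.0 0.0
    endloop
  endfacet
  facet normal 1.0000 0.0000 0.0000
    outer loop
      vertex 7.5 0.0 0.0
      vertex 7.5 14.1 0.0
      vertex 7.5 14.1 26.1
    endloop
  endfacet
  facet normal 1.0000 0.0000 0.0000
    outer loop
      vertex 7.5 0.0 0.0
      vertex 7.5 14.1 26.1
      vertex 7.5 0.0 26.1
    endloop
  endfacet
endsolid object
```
; perimeter-only toolpath
G21 ; units = mm
G90 ; absolute positioning
G28 ; home
; layer 1
G0 Z5.2
G0 X0.0 Y0.0
G1 X7.5 Y0.0
G1 X7.5 Y14.1
G1 X0.0 Y14.1
G1 X0.0 Y0.0
; layer 2
G0 Z10.4
G0 X0.0 Y0.0
G1 X7.5 Y0.0
G1 X7.5 Y14.1
G1 X0.0 Y14.1
G1 X0.0 Y0.0
; layer 3
G0 Z15.7
G0 X0.0 Y0.0
G1 X7.5 Y0.0
G1 X7.5 Y14.1
G1 X0.0 Y14.1
G1 X0.0 Y0.0
; layer 4
G0 Z20.9
G0 X0.0 Y0.0
G1 X7.5 Y0.0
G1 X7.5 Y14.1
G1 X0.0 Y14.1
G1 X0.0 Y0.0
; layer 5
G0 Z26.1
G0 X0.0 Y0.0
G1 X7.5 Y0.0
G1 X7.5 Y14.1
G1 X0.0 Y14.1
G1 X0.0 Y0.0
M2 ; end

The solid is a rectangular box, roughly 7.5 × 14.1 mm footprint and 26.1 mm tall. Slicing at Δz = 5.2 mm — 5 equal slices spanning the solid's height, so layer i sits at z = i·h/5 — gives 5 non-empty perimeters. Each is a 4-segment closed polygon; G0 lifts to the layer z and rapids to the start vertex, then G1 traces the edges.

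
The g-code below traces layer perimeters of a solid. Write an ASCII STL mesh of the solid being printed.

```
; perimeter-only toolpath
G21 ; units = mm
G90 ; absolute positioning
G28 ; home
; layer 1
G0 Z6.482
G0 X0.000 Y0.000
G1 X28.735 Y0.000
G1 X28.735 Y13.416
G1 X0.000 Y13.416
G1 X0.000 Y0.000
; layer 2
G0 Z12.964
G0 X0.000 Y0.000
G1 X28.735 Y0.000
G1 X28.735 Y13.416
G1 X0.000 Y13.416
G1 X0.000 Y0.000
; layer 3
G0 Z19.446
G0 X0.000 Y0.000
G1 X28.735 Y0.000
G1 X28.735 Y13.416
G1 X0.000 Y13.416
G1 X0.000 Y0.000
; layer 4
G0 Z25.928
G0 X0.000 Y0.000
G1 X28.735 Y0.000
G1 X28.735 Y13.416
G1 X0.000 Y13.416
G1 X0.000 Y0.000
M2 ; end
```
solid part
  facet normal 0.0000 0.0000 -1.0000
    outer loop
      vertex 28.735 13.416 0.000
      vertex 28.735 0.000 0.000
      vertex 0.000 0.000 0.000
    endloop
  endfacet
  facet normal 0.0000 0.0000 -1.0000
    outer loop
      vertex 0.000 13.416 0.000
      vertex 28.735 13.416 0.000
      vertex 0.000 0.000 0.000
    endloop
  endfacet
  facet normal 0.0000 0.0000 1.0000
    outer loop
      vertex 0.000 0.000 25.928
      vertex 28.735 0.000 25.928
      vertex 28.735 13.416 25.928
    endloop
  endfacet
  facet normal 0.0000 0.0000 1.0000
    outer loop
      vertex 0.000 0.000 25.928
      vertex 28.735 13.416 25.928
      vertex 0.000 13.416 25.928
    endloop
  endfacet
  facet normal 0.0000 -1.0000 0.0000
    outer loop
      vertex 0.000 0.000 0.000
      vertex 28.735 0.000 0.000
      vertex 28.735 0.000 25.928
    endloop
  endfacet
  facet normal 0.0000 -1.0000 0.0000
    outer loop
      vertex 0.000 0.000 0.000
      vertex 28.735 0.000 25.928
      vertex 0.000 0.000 25.928
    endloop
  endfacet
  facet normal 0.0000 1.0000 0.0000
    outer loop
      vertex 28.735 13.416 25.928
      vertex 28.735 13.416 0.000
      vertex 0.000 13.416 0.000
    endloop
  endfacet
  facet normal 0.0000 1.0000 0.0000
    outer loop
      vertex 0.000 13.416 25.928
      vertex 28.735 13.416 25.928
      vertex 0.000 13.416 0.000
    endloop
  endfacet
  facet normal -1.0000 0.0000 0.0000
    outer loop
      vertex 0.000 13.416 25.928
      vertex 0.000 13.416 0.000
      vertex 0.000 0.000 0.000
    endloop
  endfacet
  facet normal -1.0000 0.0000 0.0000
    outer loop
      vertex 0.000 0.000 25.928
      vertex 0.000 13.416 25.928
      vertex 0.000 0.000 0.000
    endloop
  endfacet
  facet normal 1.0000 0.0000 0.0000
    outer loop
      vertex 28.735 0.000 0.000
      vertex 28.735 13.416 0.000
      vertex 28.735 13.416 25.928
    endloop
  endfacet
  facet normal 1.0000 0.0000 0.0000
    outer loop
      vertex 28.735 0.000 0.000
      vertex 28.735 13.416 25.928
      vertex 28.735 0.000 25.928
    endloop
  endfacet
endsolid part

The G0 Z moves step by Δz≈6.482 mm. Every layer's G1 loop is the same polygon, so the solid is a straight extrusion of it from z=0 to z≈25.9. Closing with flat bottom and top caps and triangulating gives 12 facets — a rectangular box, roughly 28.7 × 13.4 mm footprint and 25.9 mm tall.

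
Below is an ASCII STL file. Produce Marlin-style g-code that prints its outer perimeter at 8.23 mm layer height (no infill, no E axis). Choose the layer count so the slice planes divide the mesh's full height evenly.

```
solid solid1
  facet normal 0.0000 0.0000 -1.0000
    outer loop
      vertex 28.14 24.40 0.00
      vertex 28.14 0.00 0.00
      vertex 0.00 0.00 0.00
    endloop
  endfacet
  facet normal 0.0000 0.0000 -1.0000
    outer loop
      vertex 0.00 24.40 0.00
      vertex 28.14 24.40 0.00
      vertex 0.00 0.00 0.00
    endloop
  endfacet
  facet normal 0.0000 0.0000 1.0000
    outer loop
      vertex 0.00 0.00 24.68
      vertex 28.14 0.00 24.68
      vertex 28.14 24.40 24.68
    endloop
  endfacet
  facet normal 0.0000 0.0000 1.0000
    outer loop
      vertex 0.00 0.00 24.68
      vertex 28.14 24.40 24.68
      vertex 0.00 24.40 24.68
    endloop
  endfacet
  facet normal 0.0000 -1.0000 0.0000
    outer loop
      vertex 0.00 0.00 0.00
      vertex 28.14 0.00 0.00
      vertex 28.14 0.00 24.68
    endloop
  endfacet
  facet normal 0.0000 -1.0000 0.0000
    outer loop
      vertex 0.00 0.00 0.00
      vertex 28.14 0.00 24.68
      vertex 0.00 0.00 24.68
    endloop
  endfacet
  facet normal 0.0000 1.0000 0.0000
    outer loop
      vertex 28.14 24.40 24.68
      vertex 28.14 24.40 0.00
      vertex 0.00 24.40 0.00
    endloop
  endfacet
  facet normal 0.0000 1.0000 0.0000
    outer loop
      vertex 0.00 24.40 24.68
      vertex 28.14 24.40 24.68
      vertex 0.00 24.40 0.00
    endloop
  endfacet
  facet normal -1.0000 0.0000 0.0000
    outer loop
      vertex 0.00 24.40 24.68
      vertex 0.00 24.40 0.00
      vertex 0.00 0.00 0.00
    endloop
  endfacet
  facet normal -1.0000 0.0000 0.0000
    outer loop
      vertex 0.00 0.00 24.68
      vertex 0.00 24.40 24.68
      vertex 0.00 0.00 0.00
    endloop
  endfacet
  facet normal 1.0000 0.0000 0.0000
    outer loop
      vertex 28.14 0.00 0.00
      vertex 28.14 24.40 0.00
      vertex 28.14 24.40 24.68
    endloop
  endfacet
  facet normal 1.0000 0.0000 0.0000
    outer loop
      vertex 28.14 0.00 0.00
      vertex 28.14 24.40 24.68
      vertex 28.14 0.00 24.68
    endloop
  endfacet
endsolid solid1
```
; perimeter-only toolpath
G21 ; units = mm
G90 ; absolute positioning
G28 ; home
; layer 1
G0 Z8.23
G0 X0.00 Y0.00
G1 X28.14 Y0.00
G1 X28.14 Y24.40
G1 X0.00 Y24.40
G1 X0.00 Y0.00
; layer 2
G0 Z16.45
G0 X0.00 Y0.00
G1 X28.14 Y0.00
G1 X28.14 Y24.40
G1 X0.00 Y24.40
G1 X0.00 Y0.00
; layer 3
G0 Z24.68
G0 X0.00 Y0.00
G1 X28.14 Y0.00
G1 X28.14 Y24.40
G1 X0.00 Y24.40
G1 X0.00 Y0.00
M2 ; end

The solid is a rectangular box, roughly 28.1 × 24.4 mm footprint and 24.7 mm tall. Slicing at Δz = 8.23 mm — 3 equal slices spanning the solid's height, so layer i sits at z = i·h/3 — gives 3 non-empty perimeters. Each is a 4-segment closed polygon; G0 lifts to the layer z and rapids to the start vertex, then G1 traces the edges.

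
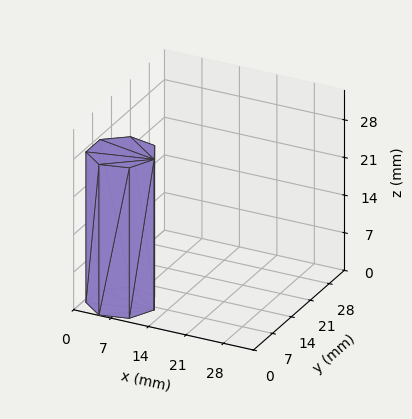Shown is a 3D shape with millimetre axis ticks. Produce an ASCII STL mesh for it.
Reading the render: the shape is a regular 7-sided prism (a cylinder approximated with 7 flat sides), circumscribed radius ≈ 6 mm, height ≈ 28 mm (dimensions read to the nearest mm from the axis ticks). For the STL, each face is triangulated and given an outward normal.

solid part
  facet normal 0.0000 0.0000 -1.0000
    outer loop
      vertex 4.66 11.85 0.00
      vertex 9.74 10.69 0.00
      vertex 12.00 6.00 0.00
    endloop
  endfacet
  facet normal 0.0000 0.0000 -1.0000
    outer loop
      vertex 0.59 8.60 0.00
      vertex 4.66 11.85 0.00
      vertex 12.00 6.00 0.00
    endloop
  endfacet
  facet normal 0.0000 0.0000 -1.0000
    outer loop
      vertex 0.59 3.40 0.00
      vertex 0.59 8.60 0.00
      vertex 12.00 6.00 0.00
    endloop
  endfacet
  facet normal 0.0000 0.0000 -1.0000
    outer loop
      vertex 4.66 0.15 0.00
      vertex 0.59 3.40 0.00
      vertex 12.00 6.00 0.00
    endloop
  endfacet
  facet normal 0.0000 0.0000 -1.0000
    outer loop
      vertex 9.74 1.31 0.00
      vertex 4.66 0.15 0.00
      vertex 12.00 6.00 0.00
    endloop
  endfacet
  facet normal 0.0000 0.0000 1.0000
    outer loop
      vertex 12.00 6.00 28.00
      vertex 9.74 10.69 28.00
      vertex 4.66 11.85 28.00
    endloop
  endfacet
  facet normal 0.0000 0.0000 1.0000
    outer loop
      vertex 12.00 6.00 28.00
      vertex 4.66 11.85 28.00
      vertex 0.59 8.60 28.00
    endloop
  endfacet
  facet normal 0.0000 0.0000 1.0000
    outer loop
      vertex 12.00 6.00 28.00
      vertex 0.59 8.60 28.00
      vertex 0.59 3.40 28.00
    endloop
  endfacet
  facet normal 0.0000 0.0000 1.0000
    outer loop
      vertex 12.00 6.00 28.00
      vertex 0.59 3.40 28.00
      vertex 4.66 0.15 28.00
    endloop
  endfacet
  facet normal 0.0000 0.0000 1.0000
    outer loop
      vertex 12.00 6.00 28.00
      vertex 4.66 0.15 28.00
      vertex 9.74 1.31 28.00
    endloop
  endfacet
  facet normal 0.9009 0.4341 0.0000
    outer loop
      vertex 12.00 6.00 0.00
      vertex 9.74 10.69 0.00
      vertex 9.74 10.69 28.00
    endloop
  endfacet
  facet normal 0.9009 0.4341 0.0000
    outer loop
      vertex 12.00 6.00 0.00
      vertex 9.74 10.69 28.00
      vertex 12.00 6.00 28.00
    endloop
  endfacet
  facet normal 0.2226 0.9749 0.0000
    outer loop
      vertex 9.74 10.69 0.00
      vertex 4.66 11.85 0.00
      vertex 4.66 11.85 28.00
    endloop
  endfacet
  facet normal 0.2226 0.9749 0.0000
    outer loop
      vertex 9.74 10.69 0.00
      vertex 4.66 11.85 28.00
      vertex 9.74 10.69 28.00
    endloop
  endfacet
  facet normal -0.6240 0.7814 0.0000
    outer loop
      vertex 4.66 11.85 0.00
      vertex 0.59 8.60 0.00
      vertex 0.59 8.60 28.00
    endloop
  endfacet
  facet normal -0.6240 0.7814 0.0000
    outer loop
      vertex 4.66 11.85 0.00
      vertex 0.59 8.60 28.00
      vertex 4.66 11.85 28.00
    endloop
  endfacet
  facet normal -1.0000 0.0000 0.0000
    outer loop
      vertex 0.59 8.60 0.00
      vertex 0.59 3.40 0.00
      vertex 0.59 3.40 28.00
    endloop
  endfacet
  facet normal -1.0000 0.0000 0.0000
    outer loop
      vertex 0.59 8.60 0.00
      vertex 0.59 3.40 28.00
      vertex 0.59 8.60 28.00
    endloop
  endfacet
  facet normal -0.6240 -0.7814 0.0000
    outer loop
      vertex 0.59 3.40 0.00
      vertex 4.66 0.15 0.00
      vertex 4.66 0.15 28.00
    endloop
  endfacet
  facet normal -0.6240 -0.7814 0.0000
    outer loop
      vertex 0.59 3.40 0.00
      vertex 4.66 0.15 28.00
      vertex 0.59 3.40 28.00
    endloop
  endfacet
  facet normal 0.2226 -0.9749 0.0000
    outer loop
      vertex 4.66 0.15 0.00
      vertex 9.74 1.31 0.00
      vertex 9.74 1.31 28.00
    endloop
  endfacet
  facet normal 0.2226 -0.9749 0.0000
    outer loop
      vertex 4.66 0.15 0.00
      vertex 9.74 1.31 28.00
      vertex 4.66 0.15 28.00
    endloop
  endfacet
  facet normal 0.9009 -0.4341 0.0000
    outer loop
      vertex 9.74 1.31 0.00
      vertex 12.00 6.00 0.00
      vertex 12.00 6.00 28.00
    endloop
  endfacet
  facet normal 0.9009 -0.4341 0.0000
    outer loop
      vertex 9.74 1.31 0.00
      vertex 12.00 6.00 28.00
      vertex 9.74 1.31 28.00
    endloop
  endfacet
endsolid part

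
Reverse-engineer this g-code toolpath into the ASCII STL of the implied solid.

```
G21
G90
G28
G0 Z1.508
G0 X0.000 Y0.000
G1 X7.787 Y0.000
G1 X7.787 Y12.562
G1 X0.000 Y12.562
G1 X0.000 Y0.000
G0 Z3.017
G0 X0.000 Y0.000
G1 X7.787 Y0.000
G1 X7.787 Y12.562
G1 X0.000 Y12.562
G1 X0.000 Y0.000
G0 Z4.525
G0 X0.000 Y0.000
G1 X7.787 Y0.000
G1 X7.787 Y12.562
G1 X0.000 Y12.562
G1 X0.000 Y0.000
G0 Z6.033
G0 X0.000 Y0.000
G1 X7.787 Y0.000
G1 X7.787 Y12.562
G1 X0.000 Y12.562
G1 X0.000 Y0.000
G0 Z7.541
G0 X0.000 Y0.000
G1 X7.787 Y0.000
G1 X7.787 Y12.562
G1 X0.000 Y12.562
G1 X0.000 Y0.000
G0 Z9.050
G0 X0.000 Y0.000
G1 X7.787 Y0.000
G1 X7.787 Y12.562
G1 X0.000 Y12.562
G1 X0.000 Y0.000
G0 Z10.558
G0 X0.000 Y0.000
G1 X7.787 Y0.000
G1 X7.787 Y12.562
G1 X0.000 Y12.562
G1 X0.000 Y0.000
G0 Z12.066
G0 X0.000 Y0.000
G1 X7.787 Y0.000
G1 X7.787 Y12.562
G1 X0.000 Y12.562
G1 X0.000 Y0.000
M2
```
solid part
  facet normal 0.0000 0.0000 -1.0000
    outer loop
      vertex 7.787 12.562 0.000
      vertex 7.787 0.000 0.000
      vertex 0.000 0.000 0.000
    endloop
  endfacet
  facet normal 0.0000 0.0000 -1.0000
    outer loop
      vertex 0.000 12.562 0.000
      vertex 7.787 12.562 0.000
      vertex 0.000 0.000 0.000
    endloop
  endfacet
  facet normal 0.0000 0.0000 1.0000
    outer loop
      vertex 0.000 0.000 12.066
      vertex 7.787 0.000 12.066
      vertex 7.787 12.562 12.066
    endloop
  endfacet
  facet normal 0.0000 0.0000 1.0000
    outer loop
      vertex 0.000 0.000 12.066
      vertex 7.787 12.562 12.066
      vertex 0.000 12.562 12.066
    endloop
  endfacet
  facet normal 0.0000 -1.0000 0.0000
    outer loop
      vertex 0.000 0.000 0.000
      vertex 7.787 0.000 0.000
      vertex 7.787 0.000 12.066
    endloop
  endfacet
  facet normal 0.0000 -1.0000 0.0000
    outer loop
      vertex 0.000 0.000 0.000
      vertex 7.787 0.000 12.066
      vertex 0.000 0.000 12.066
    endloop
  endfacet
  facet normal 0.0000 1.0000 0.0000
    outer loop
      vertex 7.787 12.562 12.066
      vertex 7.787 12.562 0.000
      vertex 0.000 12.562 0.000
    endloop
  endfacet
  facet normal 0.0000 1.0000 0.0000
    outer loop
      vertex 0.000 12.562 12.066
      vertex 7.787 12.562 12.066
      vertex 0.000 12.562 0.000
    endloop
  endfacet
  facet normal -1.0000 0.0000 0.0000
    outer loop
      vertex 0.000 12.562 12.066
      vertex 0.000 12.562 0.000
      vertex 0.000 0.000 0.000
    endloop
  endfacet
  facet normal -1.0000 0.0000 0.0000
    outer loop
      vertex 0.000 0.000 12.066
      vertex 0.000 12.562 12.066
      vertex 0.000 0.000 0.000
    endloop
  endfacet
  facet normal 1.0000 0.0000 0.0000
    outer loop
      vertex 7.787 0.000 0.000
      vertex 7.787 12.562 0.000
      vertex 7.787 12.562 12.066
    endloop
  endfacet
  facet normal 1.0000 0.0000 0.0000
    outer loop
      vertex 7.787 0.000 0.000
      vertex 7.787 12.562 12.066
      vertex 7.787 0.000 12.066
    endloop
  endfacet
endsolid part

The G0 Z moves step by Δz≈1.508 mm. Every layer's G1 loop is the same polygon, so the solid is a straight extrusion of it from z=0 to z≈12.1. Closing with flat bottom and top caps and triangulating gives 12 facets — a rectangular box, roughly 7.79 × 12.6 mm footprint and 12.1 mm tall.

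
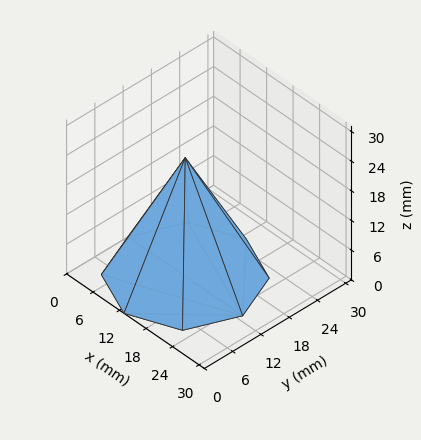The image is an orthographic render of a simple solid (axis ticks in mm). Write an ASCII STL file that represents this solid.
Reading the render: the shape is a regular 8-sided pyramid, base circumscribed radius ≈ 13 mm, apex at z ≈ 24 mm (dimensions read to the nearest mm from the axis ticks). For the STL, each face is triangulated and given an outward normal.

solid part
  facet normal 0.0000 0.0000 -1.0000
    outer loop
      vertex 13.00 26.00 0.00
      vertex 22.19 22.19 0.00
      vertex 26.00 13.00 0.00
    endloop
  endfacet
  facet normal 0.0000 0.0000 -1.0000
    outer loop
      vertex 3.81 22.19 0.00
      vertex 13.00 26.00 0.00
      vertex 26.00 13.00 0.00
    endloop
  endfacet
  facet normal 0.0000 0.0000 -1.0000
    outer loop
      vertex 0.00 13.00 0.00
      vertex 3.81 22.19 0.00
      vertex 26.00 13.00 0.00
    endloop
  endfacet
  facet normal 0.0000 0.0000 -1.0000
    outer loop
      vertex 3.81 3.81 0.00
      vertex 0.00 13.00 0.00
      vertex 26.00 13.00 0.00
    endloop
  endfacet
  facet normal 0.0000 0.0000 -1.0000
    outer loop
      vertex 13.00 0.00 0.00
      vertex 3.81 3.81 0.00
      vertex 26.00 13.00 0.00
    endloop
  endfacet
  facet normal 0.0000 0.0000 -1.0000
    outer loop
      vertex 22.19 3.81 0.00
      vertex 13.00 0.00 0.00
      vertex 26.00 13.00 0.00
    endloop
  endfacet
  facet normal 0.8261 0.3425 0.4475
    outer loop
      vertex 26.00 13.00 0.00
      vertex 22.19 22.19 0.00
      vertex 13.00 13.00 24.00
    endloop
  endfacet
  facet normal 0.3425 0.8261 0.4475
    outer loop
      vertex 22.19 22.19 0.00
      vertex 13.00 26.00 0.00
      vertex 13.00 13.00 24.00
    endloop
  endfacet
  facet normal -0.3425 0.8261 0.4475
    outer loop
      vertex 13.00 26.00 0.00
      vertex 3.81 22.19 0.00
      vertex 13.00 13.00 24.00
    endloop
  endfacet
  facet normal -0.8261 0.3425 0.4475
    outer loop
      vertex 3.81 22.19 0.00
      vertex 0.00 13.00 0.00
      vertex 13.00 13.00 24.00
    endloop
  endfacet
  facet normal -0.8261 -0.3425 0.4475
    outer loop
      vertex 0.00 13.00 0.00
      vertex 3.81 3.81 0.00
      vertex 13.00 13.00 24.00
    endloop
  endfacet
  facet normal -0.3425 -0.8261 0.4475
    outer loop
      vertex 3.81 3.81 0.00
      vertex 13.00 0.00 0.00
      vertex 13.00 13.00 24.00
    endloop
  endfacet
  facet normal 0.3425 -0.8261 0.4475
    outer loop
      vertex 13.00 0.00 0.00
      vertex 22.19 3.81 0.00
      vertex 13.00 13.00 24.00
    endloop
  endfacet
  facet normal 0.8261 -0.3425 0.4475
    outer loop
      vertex 22.19 3.81 0.00
      vertex 26.00 13.00 0.00
      vertex 13.00 13.00 24.00
    endloop
  endfacet
endsolid part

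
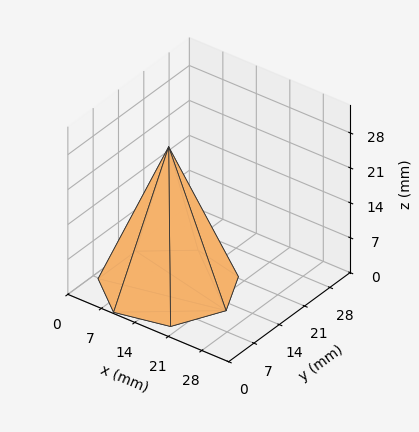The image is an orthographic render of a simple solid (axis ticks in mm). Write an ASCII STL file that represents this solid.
Reading the render: the shape is a regular 7-sided pyramid, base circumscribed radius ≈ 12 mm, apex at z ≈ 28 mm (dimensions read to the nearest mm from the axis ticks). For the STL, each face is triangulated and given an outward normal.

solid part
  facet normal 0.0000 0.0000 -1.0000
    outer loop
      vertex 9.330 23.699 0.000
      vertex 19.482 21.382 0.000
      vertex 24.000 12.000 0.000
    endloop
  endfacet
  facet normal 0.0000 0.0000 -1.0000
    outer loop
      vertex 1.188 17.207 0.000
      vertex 9.330 23.699 0.000
      vertex 24.000 12.000 0.000
    endloop
  endfacet
  facet normal 0.0000 0.0000 -1.0000
    outer loop
      vertex 1.188 6.793 0.000
      vertex 1.188 17.207 0.000
      vertex 24.000 12.000 0.000
    endloop
  endfacet
  facet normal 0.0000 0.0000 -1.0000
    outer loop
      vertex 9.330 0.301 0.000
      vertex 1.188 6.793 0.000
      vertex 24.000 12.000 0.000
    endloop
  endfacet
  facet normal 0.0000 0.0000 -1.0000
    outer loop
      vertex 19.482 2.618 0.000
      vertex 9.330 0.301 0.000
      vertex 24.000 12.000 0.000
    endloop
  endfacet
  facet normal 0.8405 0.4047 0.3602
    outer loop
      vertex 24.000 12.000 0.000
      vertex 19.482 21.382 0.000
      vertex 12.000 12.000 28.000
    endloop
  endfacet
  facet normal 0.2076 0.9095 0.3602
    outer loop
      vertex 19.482 21.382 0.000
      vertex 9.330 23.699 0.000
      vertex 12.000 12.000 28.000
    endloop
  endfacet
  facet normal -0.5816 0.7294 0.3602
    outer loop
      vertex 9.330 23.699 0.000
      vertex 1.188 17.207 0.000
      vertex 12.000 12.000 28.000
    endloop
  endfacet
  facet normal -0.9329 0.0000 0.3602
    outer loop
      vertex 1.188 17.207 0.000
      vertex 1.188 6.793 0.000
      vertex 12.000 12.000 28.000
    endloop
  endfacet
  facet normal -0.5816 -0.7294 0.3602
    outer loop
      vertex 1.188 6.793 0.000
      vertex 9.330 0.301 0.000
      vertex 12.000 12.000 28.000
    endloop
  endfacet
  facet normal 0.2076 -0.9095 0.3602
    outer loop
      vertex 9.330 0.301 0.000
      vertex 19.482 2.618 0.000
      vertex 12.000 12.000 28.000
    endloop
  endfacet
  facet normal 0.8405 -0.4047 0.3602
    outer loop
      vertex 19.482 2.618 0.000
      vertex 24.000 12.000 0.000
      vertex 12.000 12.000 28.000
    endloop
  endfacet
endsolid part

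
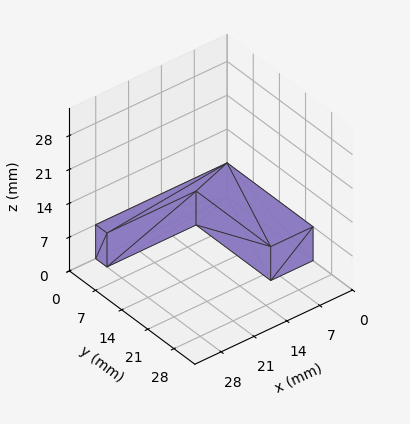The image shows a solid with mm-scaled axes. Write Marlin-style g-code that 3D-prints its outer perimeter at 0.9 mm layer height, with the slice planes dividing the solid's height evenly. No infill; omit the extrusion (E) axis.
Reading the render: the shape is an L-shaped prism: outer 28 × 23 mm, arm thicknesses ≈ 3 mm (horizontal) and 9 mm (vertical), extruded 7 mm in z (dimensions read to the nearest mm from the axis ticks). For the g-code, the solid's height is divided into equal slices at the stated Δz and each level perimeter traced with G1 moves after a G0 lift.

; perimeter-only toolpath
G21 ; units = mm
G90 ; absolute positioning
G28 ; home
; layer 1
G0 Z0.9
G0 X0.0 Y0.0
G1 X28.0 Y0.0
G1 X28.0 Y3.0
G1 X9.0 Y3.0
G1 X9.0 Y23.0
G1 X0.0 Y23.0
G1 X0.0 Y0.0
; layer 2
G0 Z1.8
G0 X0.0 Y0.0
G1 X28.0 Y0.0
G1 X28.0 Y3.0
G1 X9.0 Y3.0
G1 X9.0 Y23.0
G1 X0.0 Y23.0
G1 X0.0 Y0.0
; layer 3
G0 Z2.6
G0 X0.0 Y0.0
G1 X28.0 Y0.0
G1 X28.0 Y3.0
G1 X9.0 Y3.0
G1 X9.0 Y23.0
G1 X0.0 Y23.0
G1 X0.0 Y0.0
; layer 4
G0 Z3.5
G0 X0.0 Y0.0
G1 X28.0 Y0.0
G1 X28.0 Y3.0
G1 X9.0 Y3.0
G1 X9.0 Y23.0
G1 X0.0 Y23.0
G1 X0.0 Y0.0
; layer 5
G0 Z4.4
G0 X0.0 Y0.0
G1 X28.0 Y0.0
G1 X28.0 Y3.0
G1 X9.0 Y3.0
G1 X9.0 Y23.0
G1 X0.0 Y23.0
G1 X0.0 Y0.0
; layer 6
G0 Z5.2
G0 X0.0 Y0.0
G1 X28.0 Y0.0
G1 X28.0 Y3.0
G1 X9.0 Y3.0
G1 X9.0 Y23.0
G1 X0.0 Y23.0
G1 X0.0 Y0.0
; layer 7
G0 Z6.1
G0 X0.0 Y0.0
G1 X28.0 Y0.0
G1 X28.0 Y3.0
G1 X9.0 Y3.0
G1 X9.0 Y23.0
G1 X0.0 Y23.0
G1 X0.0 Y0.0
; layer 8
G0 Z7.0
G0 X0.0 Y0.0
G1 X28.0 Y0.0
G1 X28.0 Y3.0
G1 X9.0 Y3.0
G1 X9.0 Y23.0
G1 X0.0 Y23.0
G1 X0.0 Y0.0
M2 ; end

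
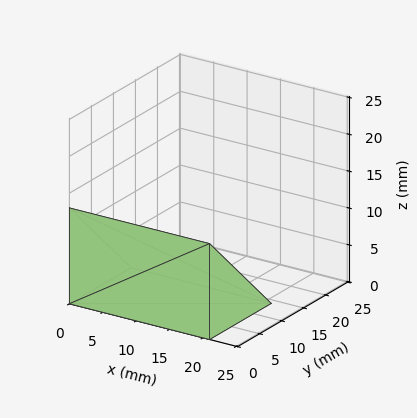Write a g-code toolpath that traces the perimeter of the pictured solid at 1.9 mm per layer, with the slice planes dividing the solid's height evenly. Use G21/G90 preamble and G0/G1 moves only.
Reading the render: the shape is a wedge (ramp): 21 × 14 mm base, rising to 13 mm along the y=0 edge and sloping linearly to z=0 at y=14 (dimensions read to the nearest mm from the axis ticks). For the g-code, the solid's height is divided into equal slices at the stated Δz and each level perimeter traced with G1 moves after a G0 lift.

; perimeter-only toolpath
G21 ; units = mm
G90 ; absolute positioning
G28 ; home
; layer 1
G0 Z1.9
G0 X0.0 Y0.0
G1 X21.0 Y0.0
G1 X21.0 Y12.0
G1 X0.0 Y12.0
G1 X0.0 Y0.0
; layer 2
G0 Z3.7
G0 X0.0 Y0.0
G1 X21.0 Y0.0
G1 X21.0 Y10.0
G1 X0.0 Y10.0
G1 X0.0 Y0.0
; layer 3
G0 Z5.6
G0 X0.0 Y0.0
G1 X21.0 Y0.0
G1 X21.0 Y8.0
G1 X0.0 Y8.0
G1 X0.0 Y0.0
; layer 4
G0 Z7.4
G0 X0.0 Y0.0
G1 X21.0 Y0.0
G1 X21.0 Y6.0
G1 X0.0 Y6.0
G1 X0.0 Y0.0
; layer 5
G0 Z9.3
G0 X0.0 Y0.0
G1 X21.0 Y0.0
G1 X21.0 Y4.0
G1 X0.0 Y4.0
G1 X0.0 Y0.0
; layer 6
G0 Z11.1
G0 X0.0 Y0.0
G1 X21.0 Y0.0
G1 X21.0 Y2.0
G1 X0.0 Y2.0
G1 X0.0 Y0.0
M2 ; end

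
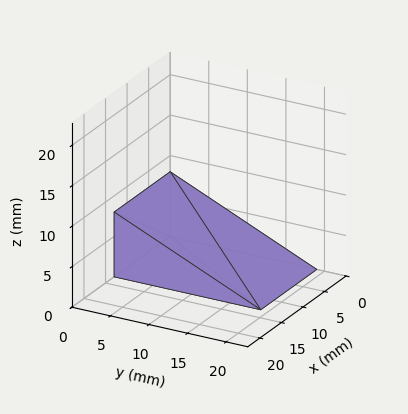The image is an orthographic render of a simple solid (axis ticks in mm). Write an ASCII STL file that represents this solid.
Reading the render: the shape is a wedge (ramp): 13 × 19 mm base, rising to 8 mm along the y=0 edge and sloping linearly to z=0 at y=19 (dimensions read to the nearest mm from the axis ticks). For the STL, each face is triangulated and given an outward normal.

solid part
  facet normal 0.0000 0.0000 -1.0000
    outer loop
      vertex 13.00 19.00 0.00
      vertex 13.00 0.00 0.00
      vertex 0.00 0.00 0.00
    endloop
  endfacet
  facet normal 0.0000 0.0000 -1.0000
    outer loop
      vertex 0.00 19.00 0.00
      vertex 13.00 19.00 0.00
      vertex 0.00 0.00 0.00
    endloop
  endfacet
  facet normal 0.0000 -1.0000 0.0000
    outer loop
      vertex 0.00 0.00 0.00
      vertex 13.00 0.00 0.00
      vertex 13.00 0.00 8.00
    endloop
  endfacet
  facet normal 0.0000 -1.0000 0.0000
    outer loop
      vertex 0.00 0.00 0.00
      vertex 13.00 0.00 8.00
      vertex 0.00 0.00 8.00
    endloop
  endfacet
  facet normal 0.0000 0.3881 0.9216
    outer loop
      vertex 0.00 0.00 8.00
      vertex 13.00 0.00 8.00
      vertex 13.00 19.00 0.00
    endloop
  endfacet
  facet normal 0.0000 0.3881 0.9216
    outer loop
      vertex 0.00 0.00 8.00
      vertex 13.00 19.00 0.00
      vertex 0.00 19.00 0.00
    endloop
  endfacet
  facet normal -1.0000 0.0000 0.0000
    outer loop
      vertex 0.00 0.00 8.00
      vertex 0.00 19.00 0.00
      vertex 0.00 0.00 0.00
    endloop
  endfacet
  facet normal 1.0000 0.0000 0.0000
    outer loop
      vertex 13.00 0.00 0.00
      vertex 13.00 19.00 0.00
      vertex 13.00 0.00 8.00
    endloop
  endfacet
endsolid part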